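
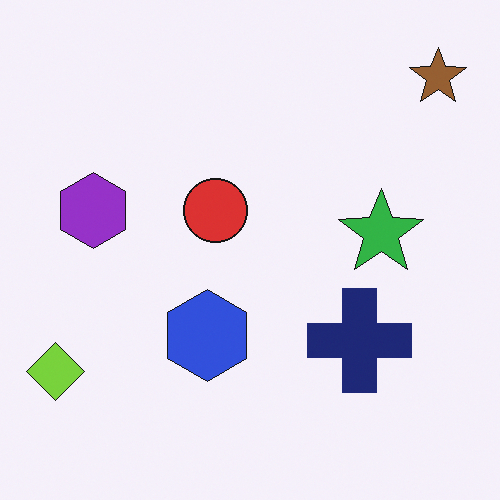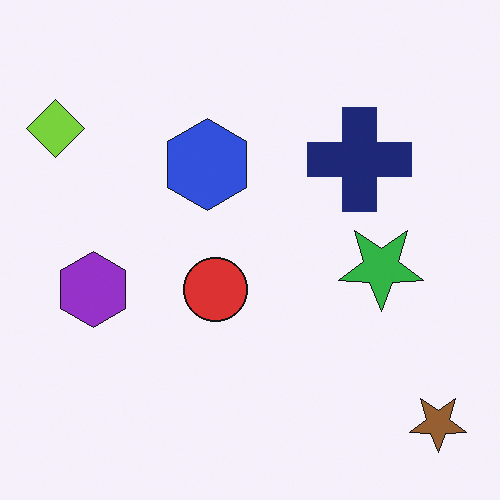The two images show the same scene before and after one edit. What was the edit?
Flipped vertically (top ↔ bottom).

The brown star is in the top-right of the first image and the bottom-right of the second — shapes on opposite sides of the horizontal midline have swapped in a mirror flip.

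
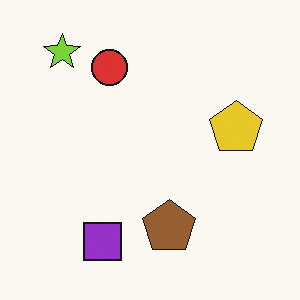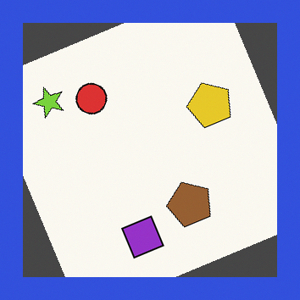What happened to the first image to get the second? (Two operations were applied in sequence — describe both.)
Rotated counter-clockwise by a moderate amount, then framed with a blue border.

Every shape is tilted by the same angle and the image corners show triangular fill wedges — a whole-image rotation by a non-right angle. A solid blue frame runs around the edge of the second image, with the content slightly shrunk inside it.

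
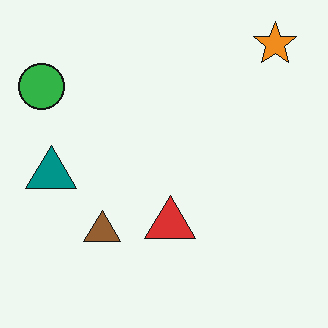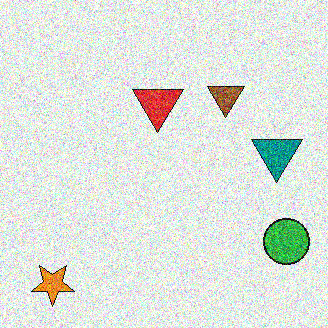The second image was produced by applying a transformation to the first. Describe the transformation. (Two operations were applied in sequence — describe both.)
The image was rotated 180°, then degraded with a thick layer of grain.

The orange star sits in the top-right of the first image and the bottom-left of the second — consistent with a whole-image 180° rotation. Random speckle covers the whole image, including the flat background.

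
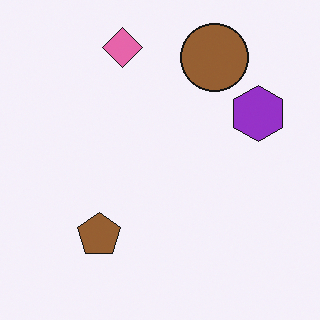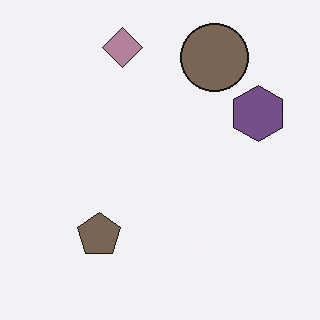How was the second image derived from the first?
This is the original image made much more muted (saturation change).

All colors are more muted and greyish — a global saturation change.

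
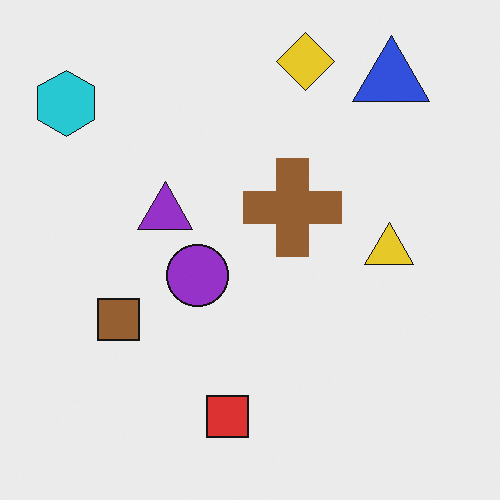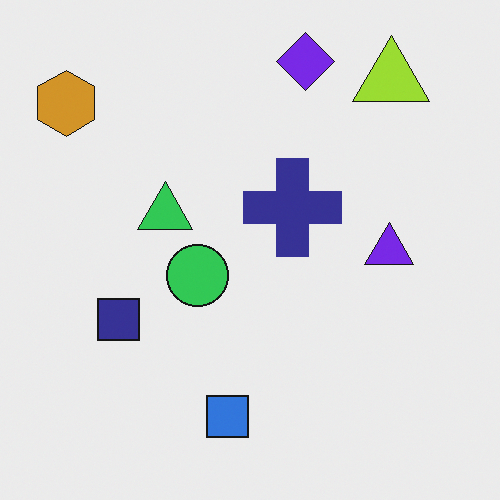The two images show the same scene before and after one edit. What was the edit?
The transformation is: hue-shifted by a large amount.

Every shape's color has rotated by the same amount around the hue wheel — a uniform hue shift.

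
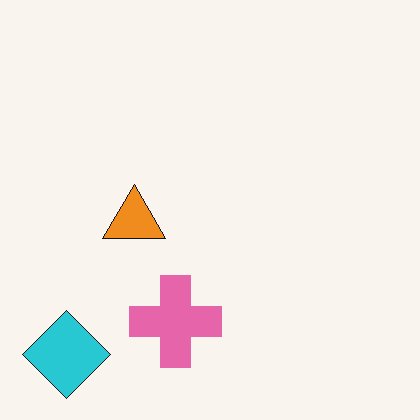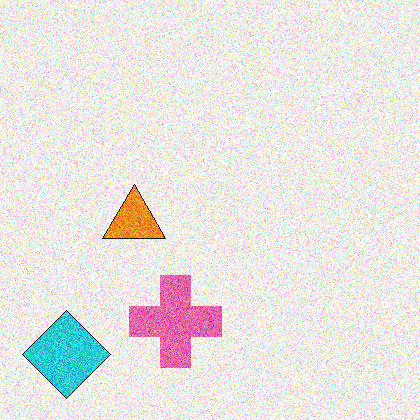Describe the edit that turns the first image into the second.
Degraded with strong gaussian noise.

Random speckle covers the whole image, including the flat background.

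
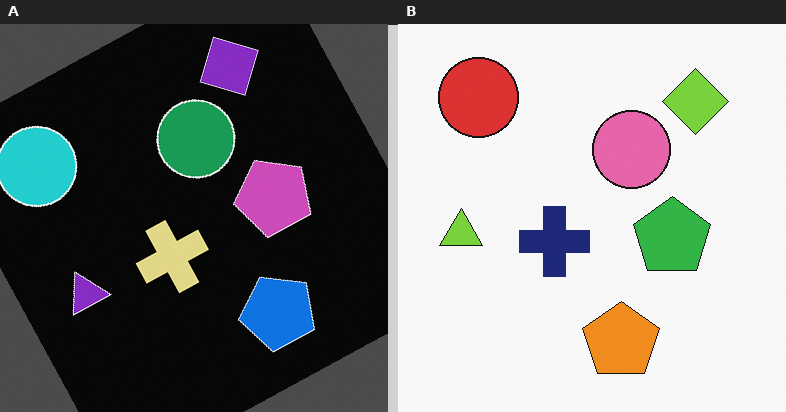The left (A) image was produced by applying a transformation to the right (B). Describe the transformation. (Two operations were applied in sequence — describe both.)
The left (A) image is the right (B) rotated counter-clockwise by a clearly visible amount, then color-inverted (negative).

Every shape is tilted by the same angle and the image corners show triangular fill wedges — a whole-image rotation by a non-right angle. The light background has become dark and every shape's color is its complement — a photographic negative.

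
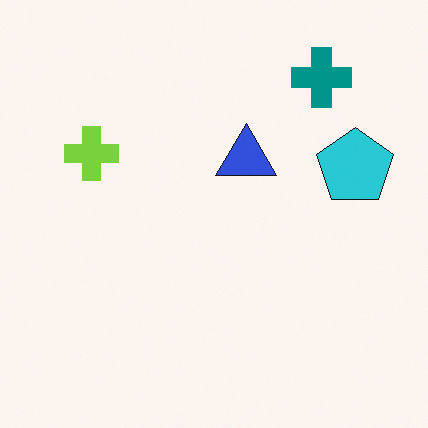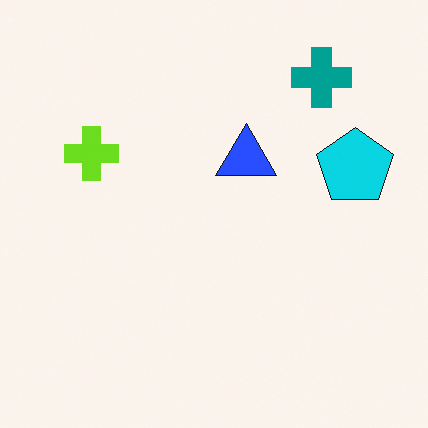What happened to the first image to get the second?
The image was slightly oversaturated.

All colors are more vivid — a global saturation change.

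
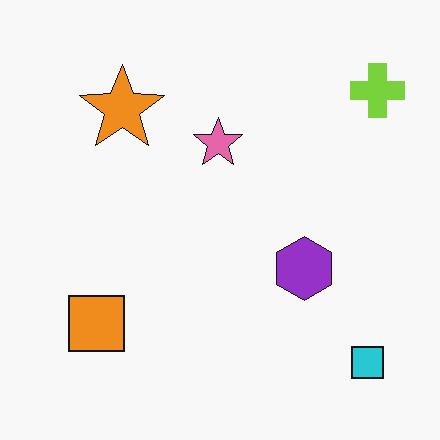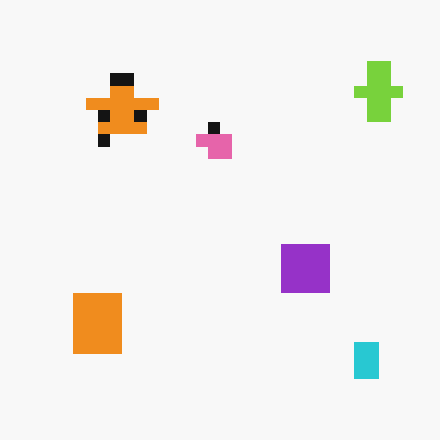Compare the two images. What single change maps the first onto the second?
The image was heavily pixelated into large blocks.

Shapes are reduced to large square blocks; fine edges and outlines are lost — a downscale-then-upscale (mosaic) effect.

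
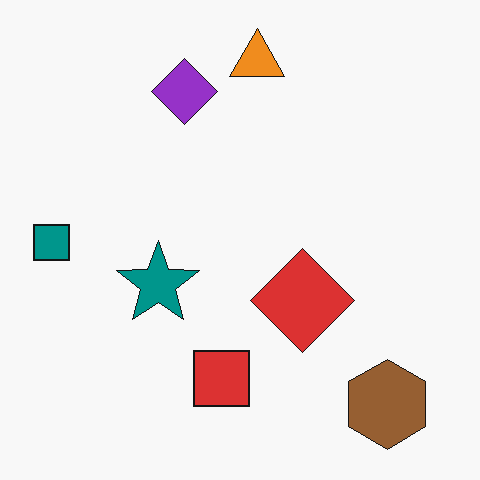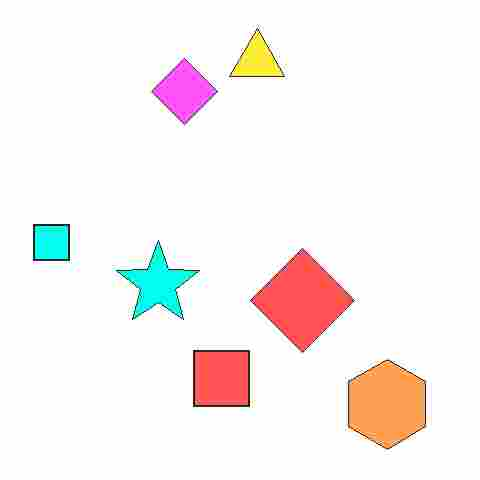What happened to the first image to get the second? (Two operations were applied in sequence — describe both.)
The image was brightened a lot, then heavily JPEG-compressed with obvious blocking artifacts.

Every pixel — background and shapes alike — is uniformly brightened. Blocky 8×8 compression artifacts appear around shape edges and the flat background shows ringing — characteristic JPEG degradation.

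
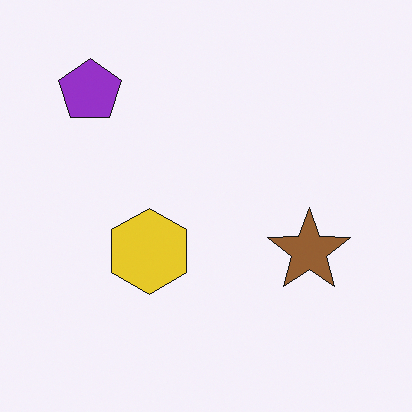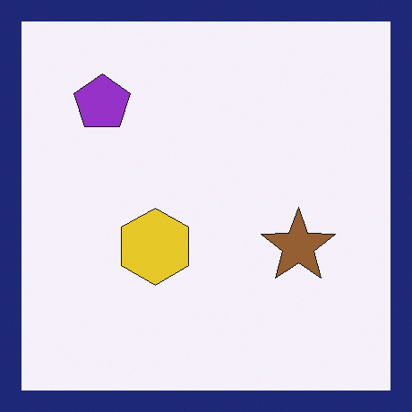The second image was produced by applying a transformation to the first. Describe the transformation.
It was framed with a navy border.

A solid navy frame runs around the edge of the second image, with the content slightly shrunk inside it.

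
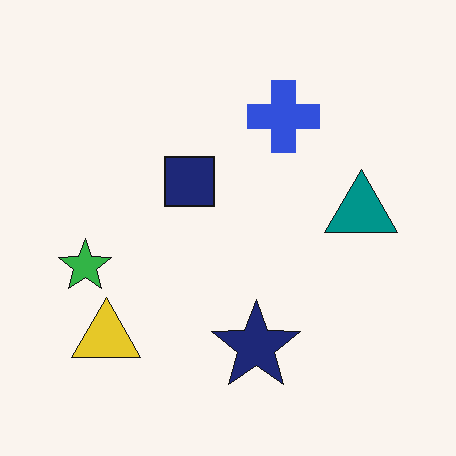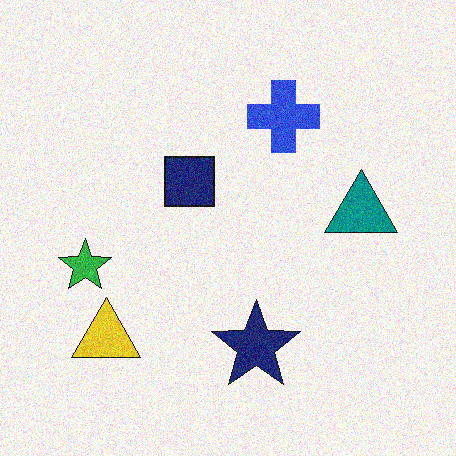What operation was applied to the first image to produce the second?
The second image is the first degraded with moderate additive noise.

Random speckle covers the whole image, including the flat background.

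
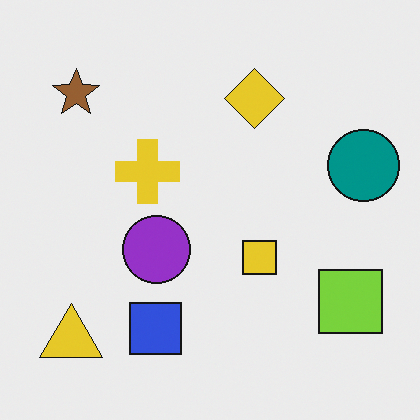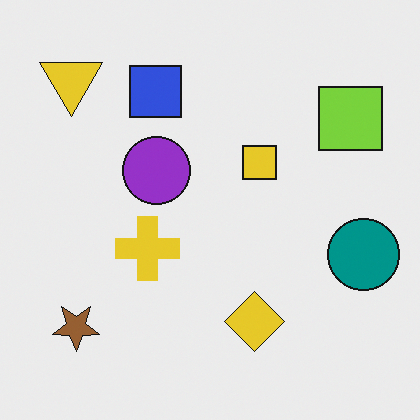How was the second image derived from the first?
The transformation is: flipped vertically (top ↔ bottom).

The yellow triangle is in the bottom-left of the first image and the top-left of the second — shapes on opposite sides of the horizontal midline have swapped in a mirror flip.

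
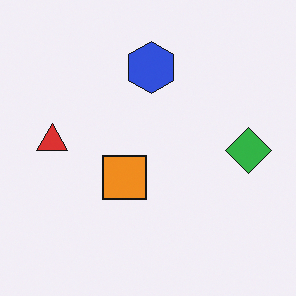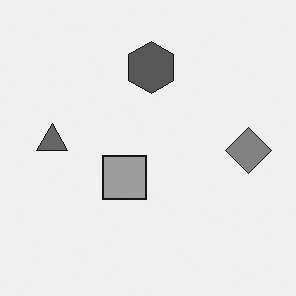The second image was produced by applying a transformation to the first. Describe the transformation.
It was converted to grayscale.

All color is removed — every shape is now a shade of grey.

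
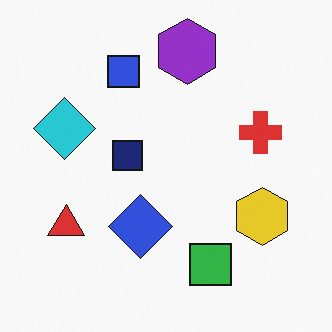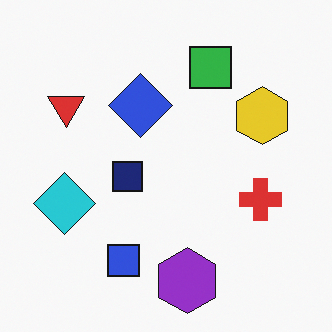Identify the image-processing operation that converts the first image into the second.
The transformation is: flipped vertically (top ↔ bottom).

The purple hexagon is in the top of the first image and the bottom of the second — shapes on opposite sides of the horizontal midline have swapped in a mirror flip.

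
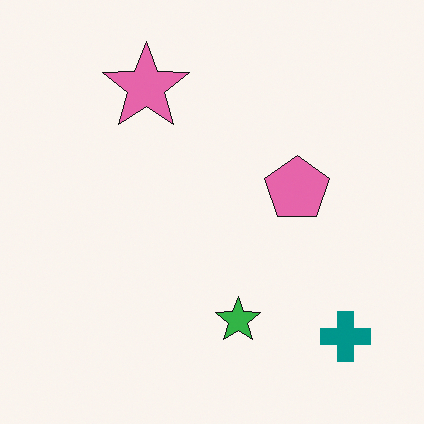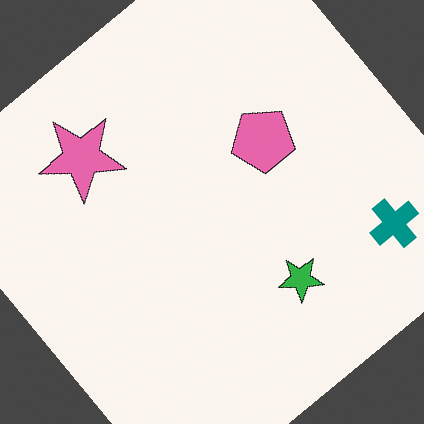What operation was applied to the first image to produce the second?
This is the original image rotated counter-clockwise by a large amount — several tens of degrees.

Every shape is tilted by the same angle and the image corners show triangular fill wedges — a whole-image rotation by a non-right angle.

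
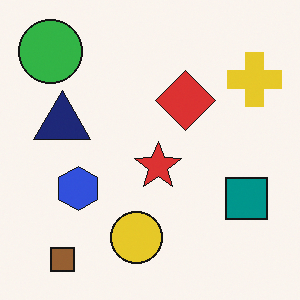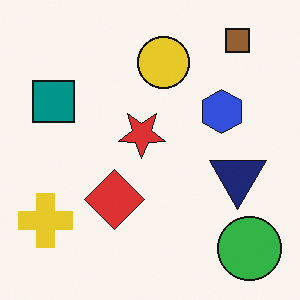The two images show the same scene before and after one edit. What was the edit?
The image was rotated 180°.

The green circle sits in the top-left of the first image and the bottom-right of the second — consistent with a whole-image 180° rotation.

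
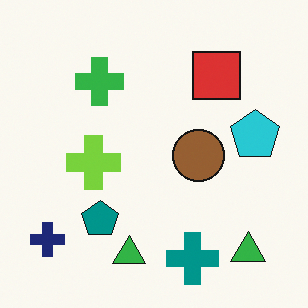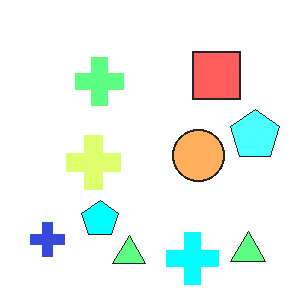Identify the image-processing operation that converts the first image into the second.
The transformation is: substantially brightened.

Every pixel — background and shapes alike — is uniformly brightened.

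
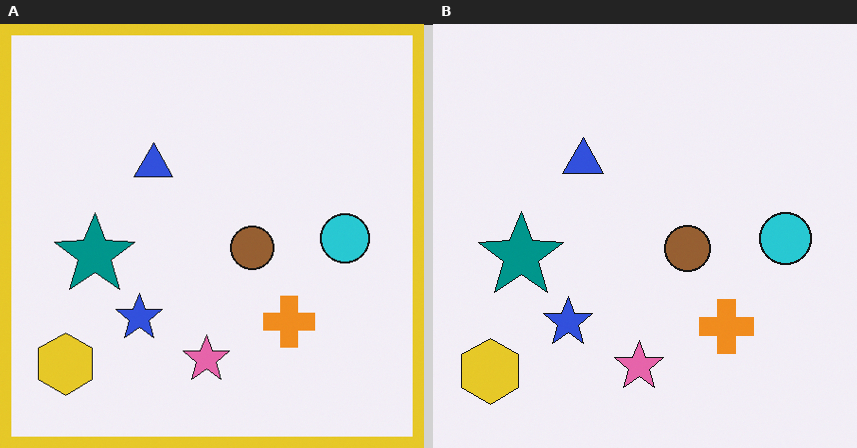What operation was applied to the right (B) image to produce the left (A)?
It was framed with a yellow border.

A solid yellow frame runs around the edge of the left (A) image, with the content slightly shrunk inside it.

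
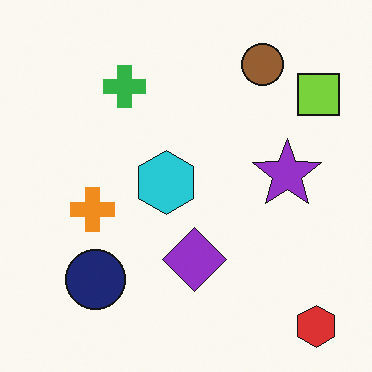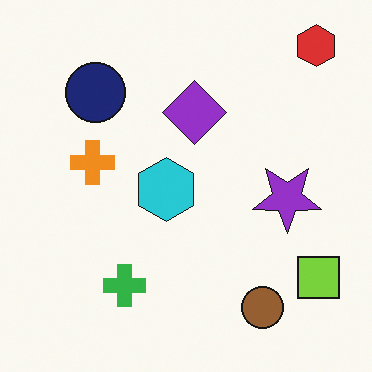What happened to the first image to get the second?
Flipped vertically (top ↔ bottom).

The red hexagon is in the bottom-right of the first image and the top-right of the second — shapes on opposite sides of the horizontal midline have swapped in a mirror flip.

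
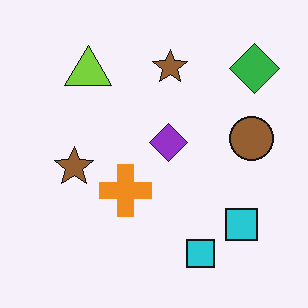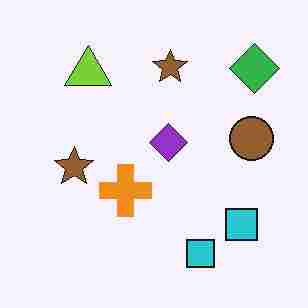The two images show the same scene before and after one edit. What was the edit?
It was degraded with heavy JPEG compression.

Blocky 8×8 compression artifacts appear around shape edges and the flat background shows ringing — characteristic JPEG degradation.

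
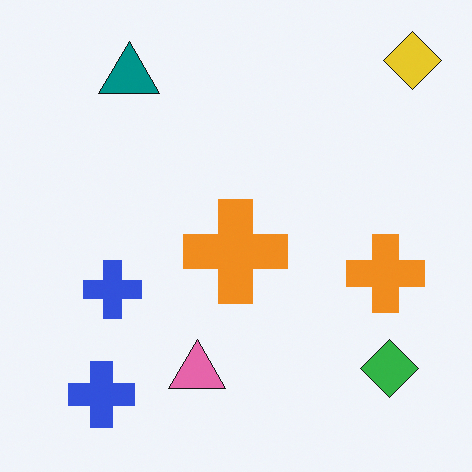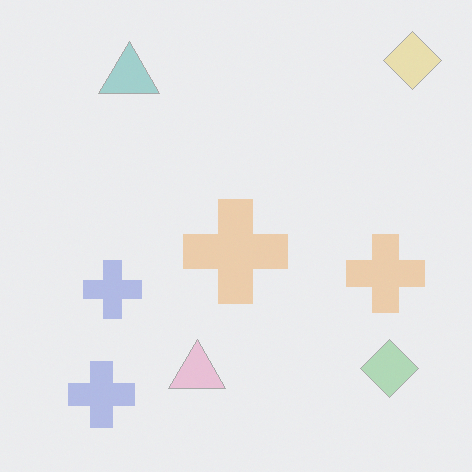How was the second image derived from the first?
This is the original image given much lower contrast.

Tones are pushed toward mid-grey across the whole image — a global contrast change.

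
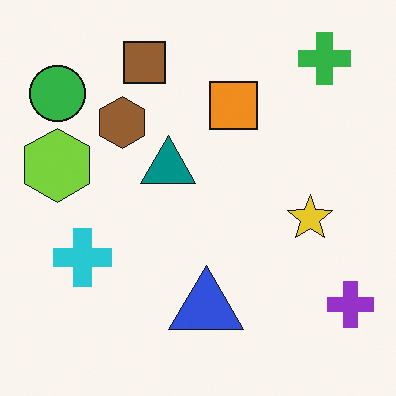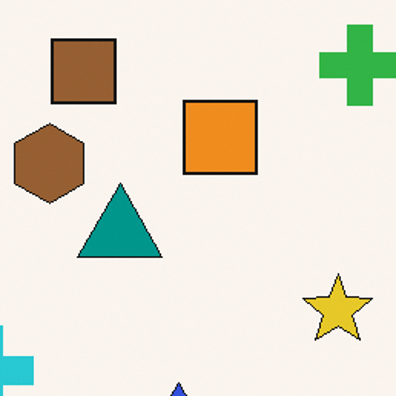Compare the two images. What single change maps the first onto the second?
The second image is the first cropped slightly and scaled back up.

The visible shapes are larger and the field of view is narrower; shapes near the original edges may be partly or wholly outside the frame — a crop-and-rescale.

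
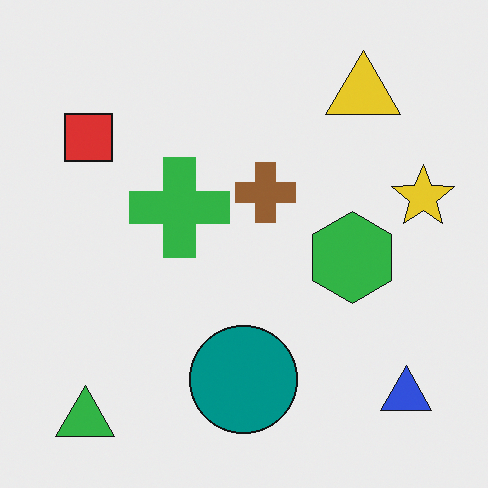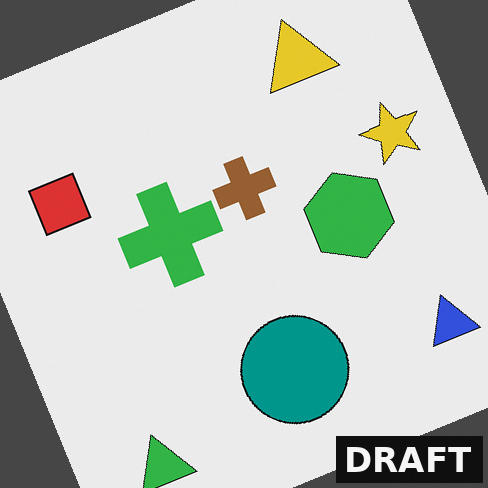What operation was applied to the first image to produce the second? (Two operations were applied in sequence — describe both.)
This is the original image rotated counter-clockwise by a moderate amount, then watermarked with the text "DRAFT" in the lower-right corner.

Every shape is tilted by the same angle and the image corners show triangular fill wedges — a whole-image rotation by a non-right angle. A dark label reading "DRAFT" appears in the lower-right corner.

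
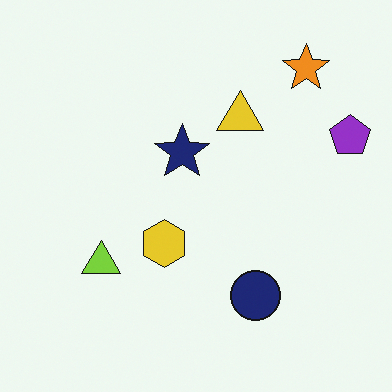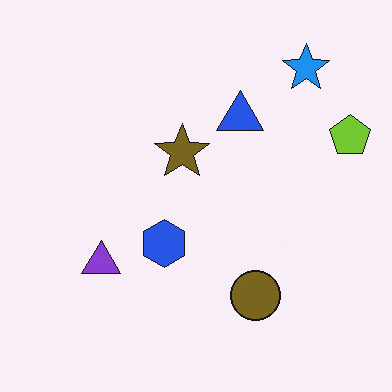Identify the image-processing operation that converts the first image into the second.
The transformation is: hue-shifted through roughly half the color wheel.

Every shape's color has rotated by the same amount around the hue wheel — a uniform hue shift.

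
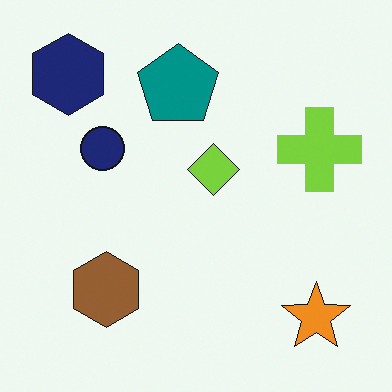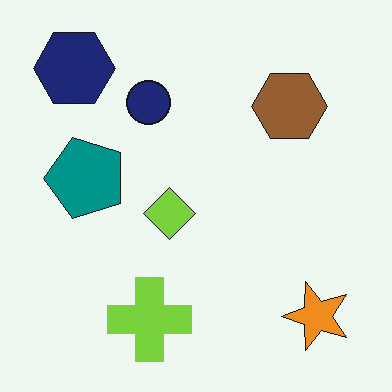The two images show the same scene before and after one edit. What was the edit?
The transformation is: transposed (reflected across the top-left ↔ bottom-right diagonal).

Shapes have swapped their row and column positions — what was in the top-right is now in the bottom-left — a diagonal reflection.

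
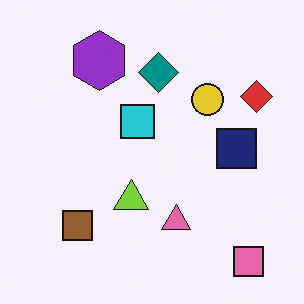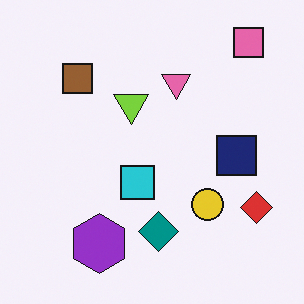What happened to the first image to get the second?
The second image is the first flipped vertically (top ↔ bottom).

The pink square is in the bottom-right of the first image and the top-right of the second — shapes on opposite sides of the horizontal midline have swapped in a mirror flip.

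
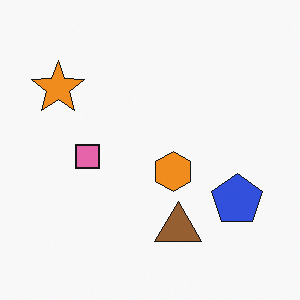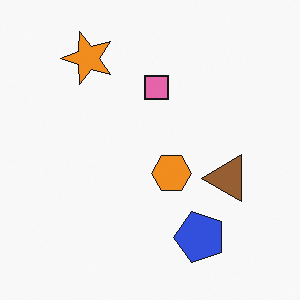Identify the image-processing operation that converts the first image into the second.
The transformation is: transposed (reflected across the top-left ↔ bottom-right diagonal).

Shapes have swapped their row and column positions — what was in the top-right is now in the bottom-left — a diagonal reflection.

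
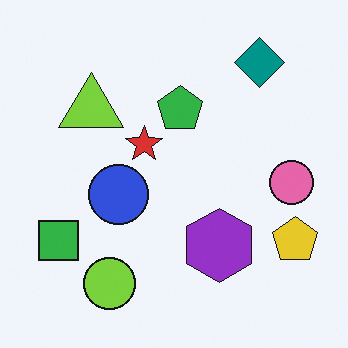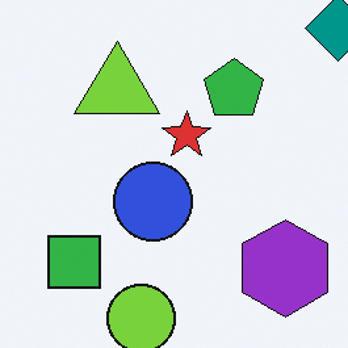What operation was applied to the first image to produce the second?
This is the original image cropped slightly and scaled back up.

The visible shapes are larger and the field of view is narrower; shapes near the original edges may be partly or wholly outside the frame — a crop-and-rescale.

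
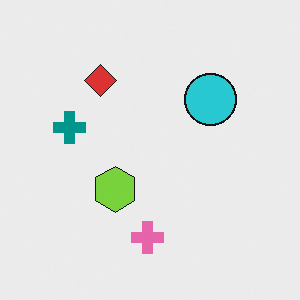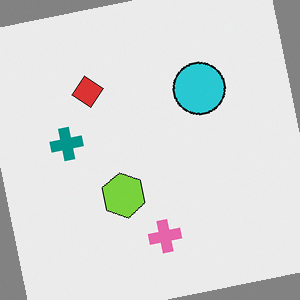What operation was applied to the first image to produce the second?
The transformation is: rotated counter-clockwise by a small amount.

Every shape is tilted by the same angle and the image corners show triangular fill wedges — a whole-image rotation by a non-right angle.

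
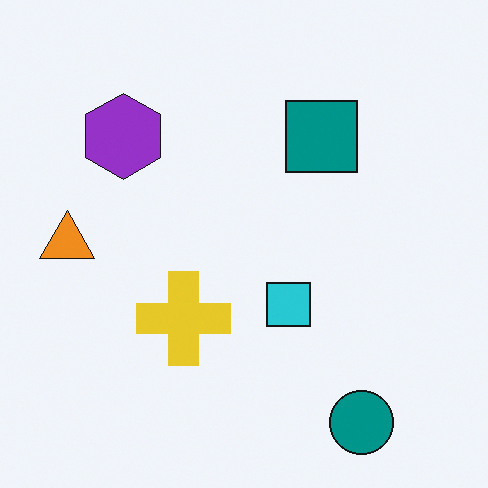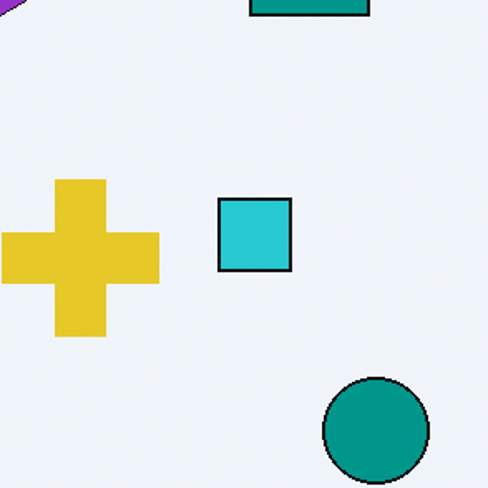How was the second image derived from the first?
This is the original image cropped to a noticeably smaller region and rescaled.

The visible shapes are larger and the field of view is narrower; shapes near the original edges may be partly or wholly outside the frame — a crop-and-rescale.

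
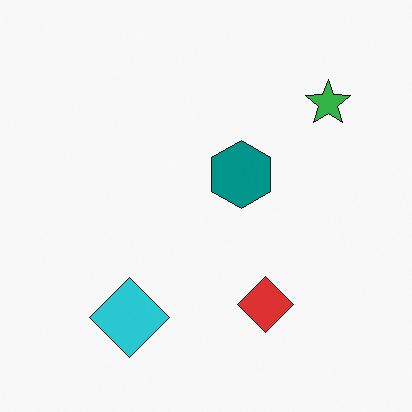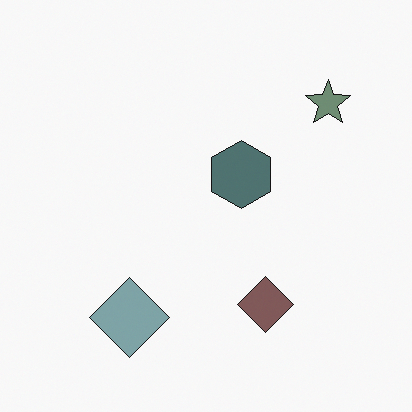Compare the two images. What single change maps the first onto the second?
The second image is the first heavily desaturated.

All colors are more muted and greyish — a global saturation change.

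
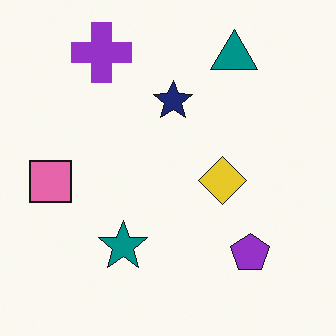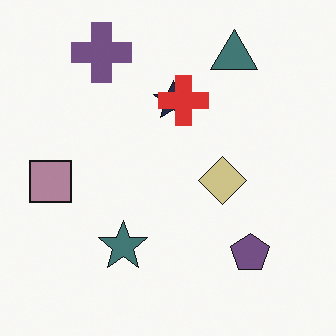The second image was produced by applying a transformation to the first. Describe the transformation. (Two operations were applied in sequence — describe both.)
Heavily desaturated, then overlaid with an additional red cross.

All colors are more muted and greyish — a global saturation change. A red cross appears in the second image that is absent from the first.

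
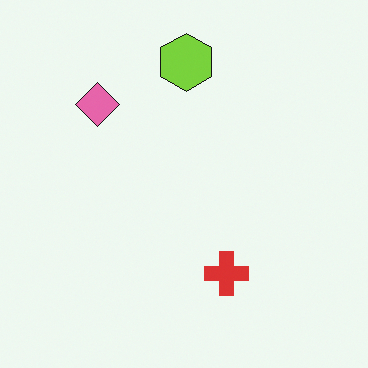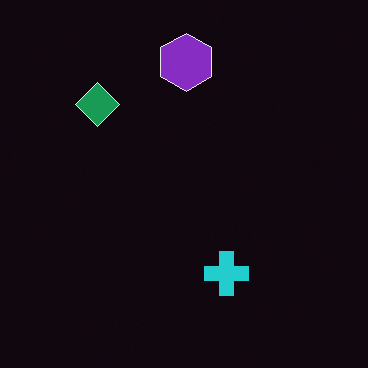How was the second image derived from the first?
Color-inverted (negative).

The light background has become dark and every shape's color is its complement — a photographic negative.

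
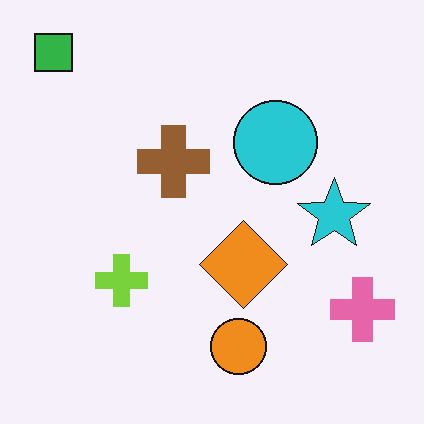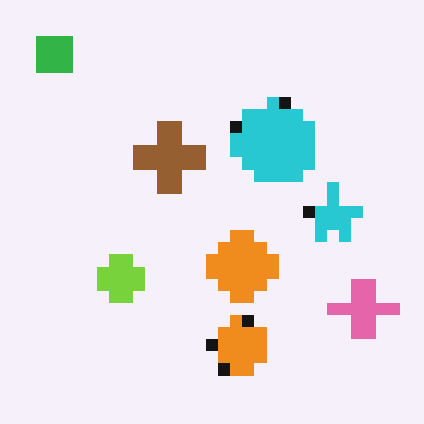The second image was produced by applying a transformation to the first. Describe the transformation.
The second image is the first heavily pixelated into large blocks.

Shapes are reduced to large square blocks; fine edges and outlines are lost — a downscale-then-upscale (mosaic) effect.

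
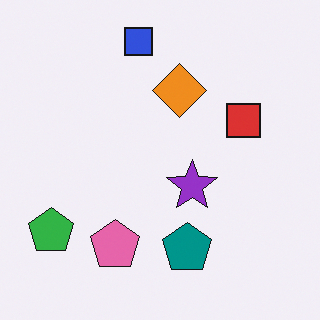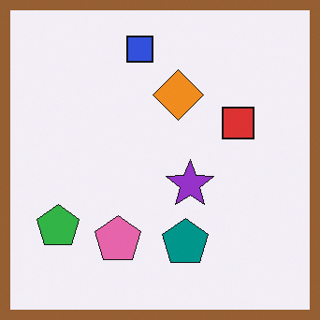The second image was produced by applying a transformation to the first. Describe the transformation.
Framed with a brown border.

A solid brown frame runs around the edge of the second image, with the content slightly shrunk inside it.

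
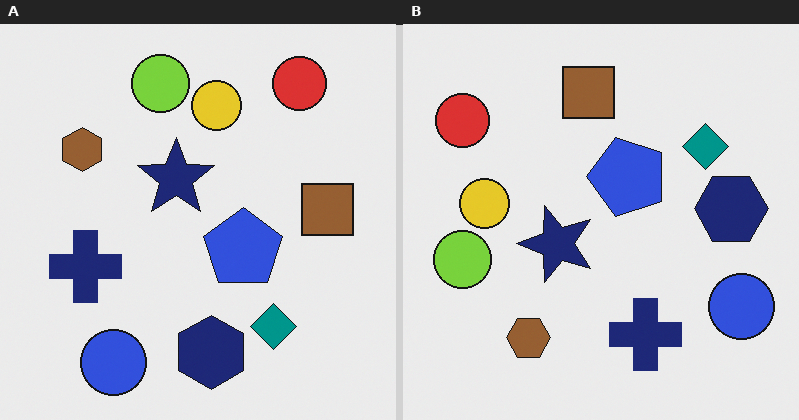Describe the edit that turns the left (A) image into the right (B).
The image was rotated 90° counter-clockwise.

The red circle sits in the top-right of the left (A) image and the top-left of the right (B) — consistent with a whole-image 90° counter-clockwise rotation.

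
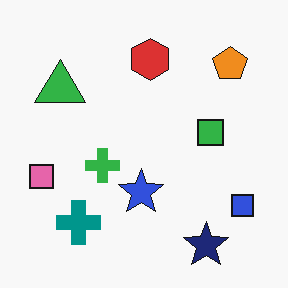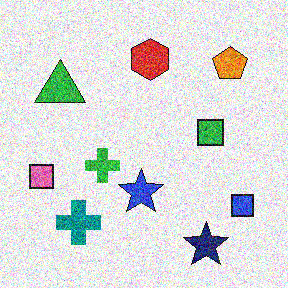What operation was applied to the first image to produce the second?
It was degraded with heavy additive noise.

Random speckle covers the whole image, including the flat background.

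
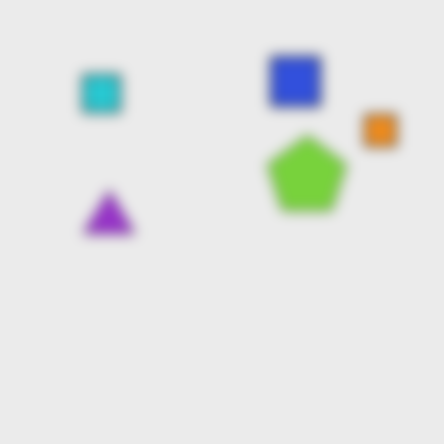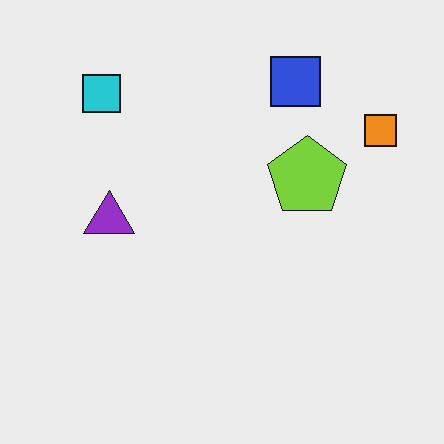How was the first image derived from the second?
The first image is the second strongly gaussian-blurred.

Shape edges and outlines are uniformly softened across the whole image.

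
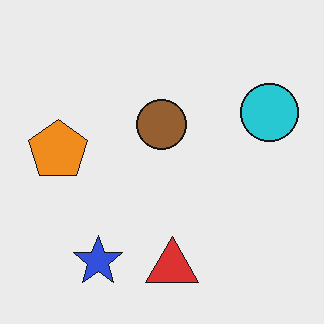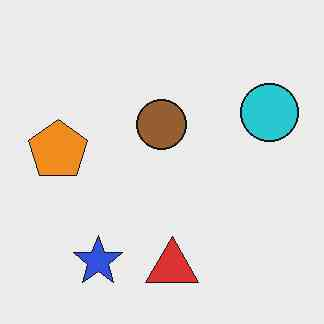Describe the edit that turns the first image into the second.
The second image is the first JPEG-compressed with visible artifacts.

Blocky 8×8 compression artifacts appear around shape edges and the flat background shows ringing — characteristic JPEG degradation.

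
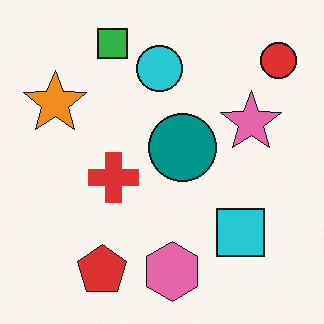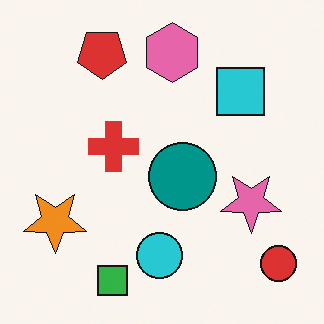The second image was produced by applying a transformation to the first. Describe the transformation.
The second image is the first flipped vertically (top ↔ bottom).

The green square is in the top of the first image and the bottom of the second — shapes on opposite sides of the horizontal midline have swapped in a mirror flip.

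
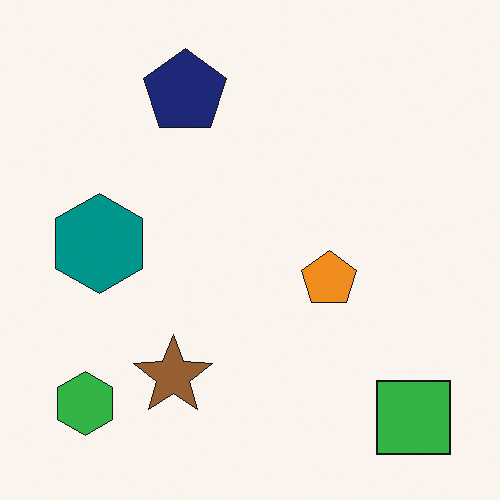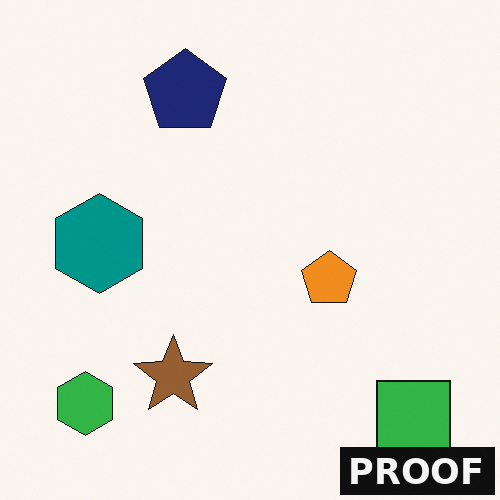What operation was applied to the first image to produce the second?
The image was watermarked with the text "PROOF" in the lower-right corner.

A dark label reading "PROOF" appears in the lower-right corner.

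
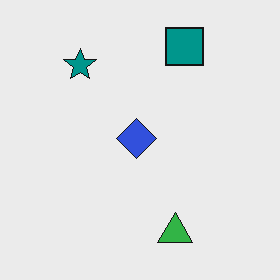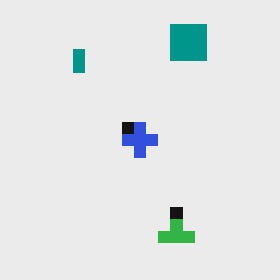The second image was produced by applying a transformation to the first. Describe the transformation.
This is the original image heavily pixelated into large blocks.

Shapes are reduced to large square blocks; fine edges and outlines are lost — a downscale-then-upscale (mosaic) effect.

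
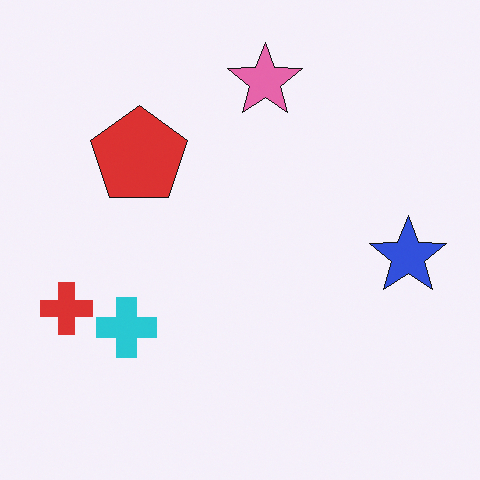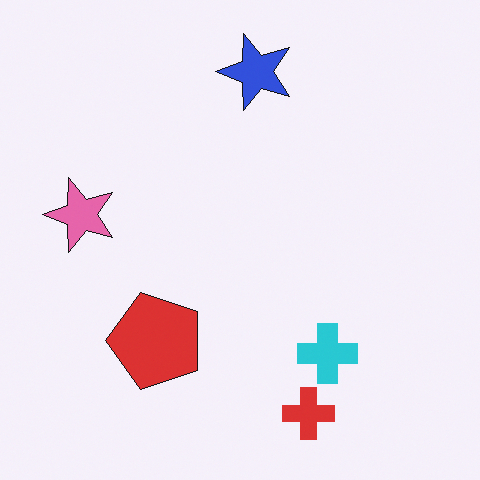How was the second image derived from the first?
It was rotated 90° counter-clockwise.

The red cross sits in the left of the first image and the bottom of the second — consistent with a whole-image 90° counter-clockwise rotation.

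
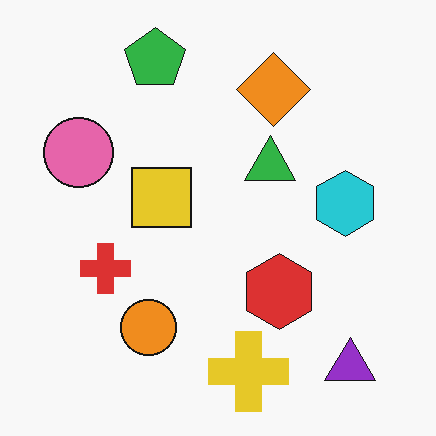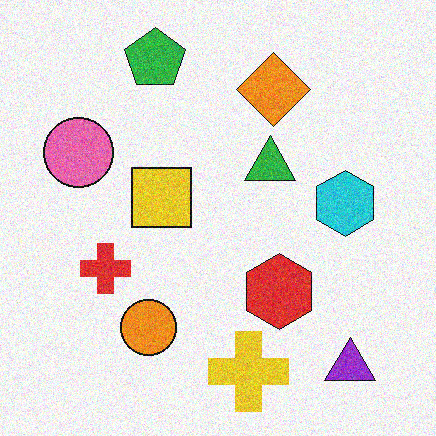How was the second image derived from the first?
The transformation is: degraded with visible gaussian noise.

Random speckle covers the whole image, including the flat background.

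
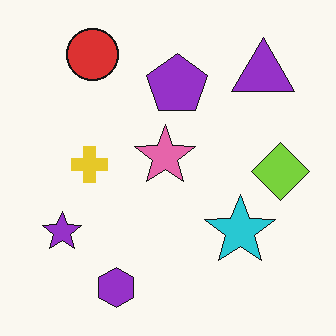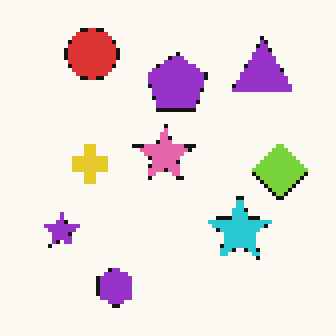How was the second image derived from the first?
The transformation is: mildly pixelated.

Shapes are reduced to large square blocks; fine edges and outlines are lost — a downscale-then-upscale (mosaic) effect.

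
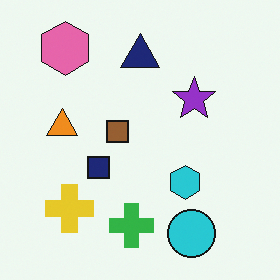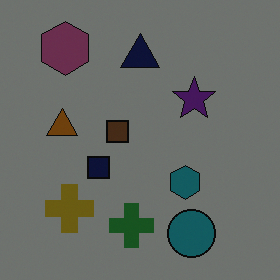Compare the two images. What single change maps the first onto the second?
It was noticeably darkened.

Every pixel — background and shapes alike — is uniformly darkened.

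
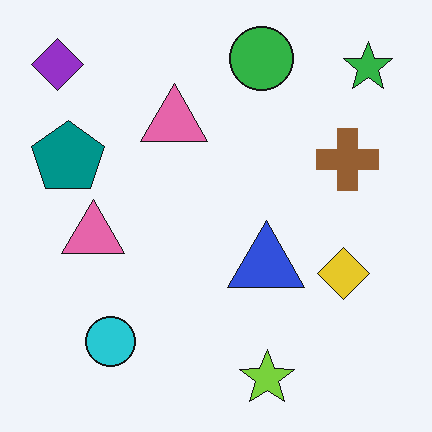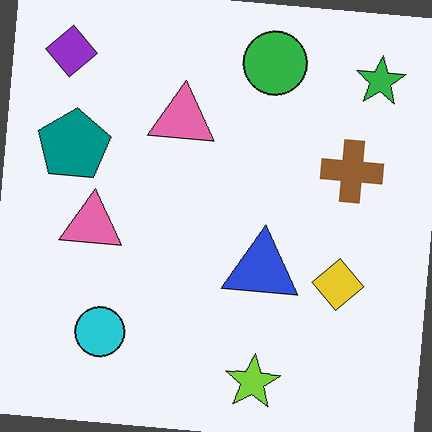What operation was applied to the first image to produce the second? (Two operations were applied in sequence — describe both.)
The image was rotated clockwise by a slight angle, then given moderate JPEG compression.

Every shape is tilted by the same angle and the image corners show triangular fill wedges — a whole-image rotation by a non-right angle. Blocky 8×8 compression artifacts appear around shape edges and the flat background shows ringing — characteristic JPEG degradation.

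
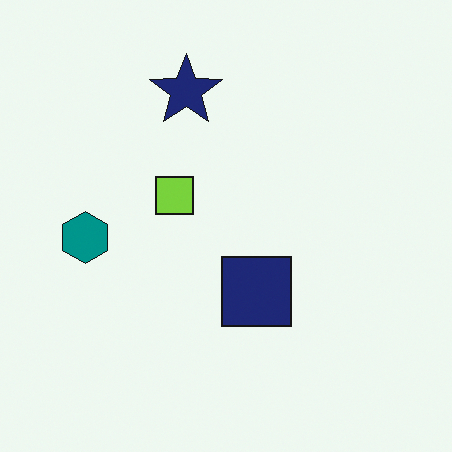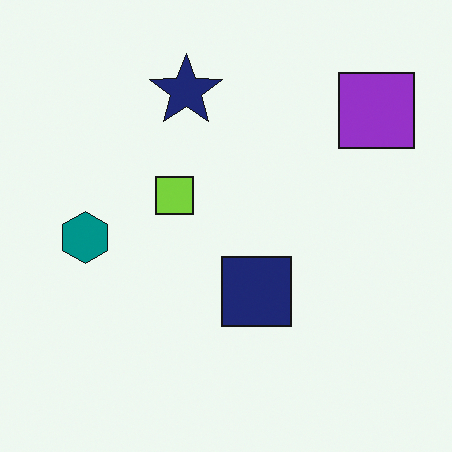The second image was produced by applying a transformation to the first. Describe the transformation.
This is the original image overlaid with an additional purple square.

A purple square appears in the second image that is absent from the first.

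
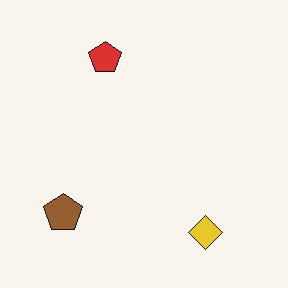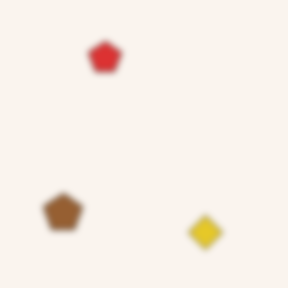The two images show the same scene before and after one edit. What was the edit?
This is the original image noticeably gaussian-blurred.

Shape edges and outlines are uniformly softened across the whole image.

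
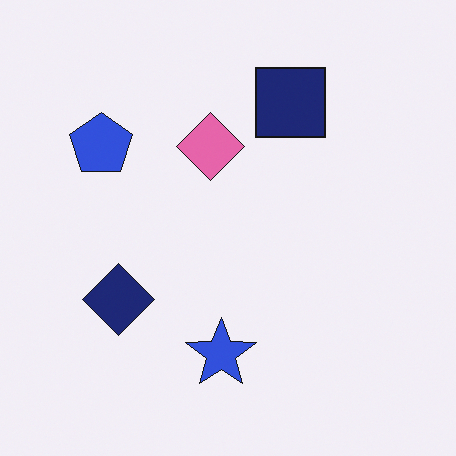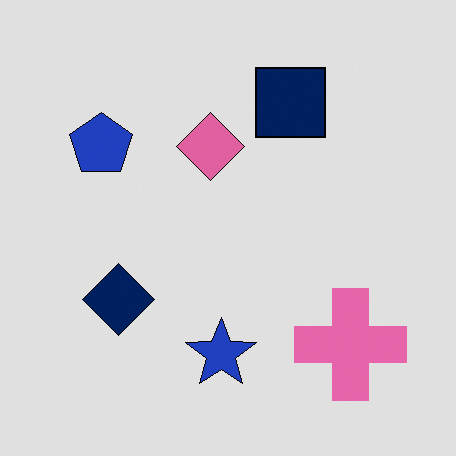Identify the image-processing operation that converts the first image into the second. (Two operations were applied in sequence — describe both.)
The transformation is: posterized to a reduced palette, then overlaid with an additional pink cross.

Each flat color has snapped to a coarser quantized level — most visibly, the near-white background has dropped to a flat grey. A pink cross appears in the second image that is absent from the first.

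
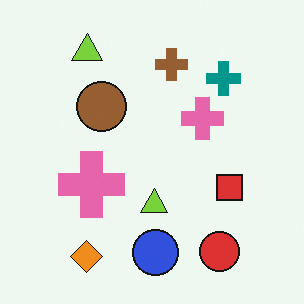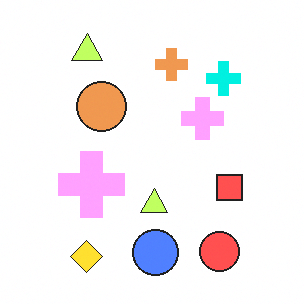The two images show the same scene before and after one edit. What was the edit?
Noticeably brightened.

Every pixel — background and shapes alike — is uniformly brightened.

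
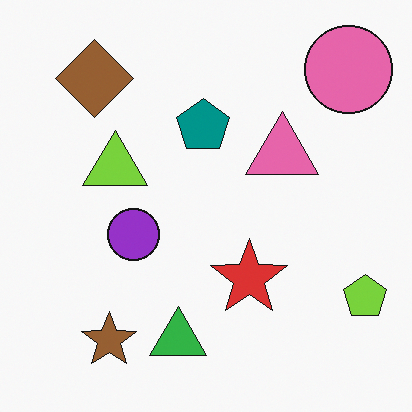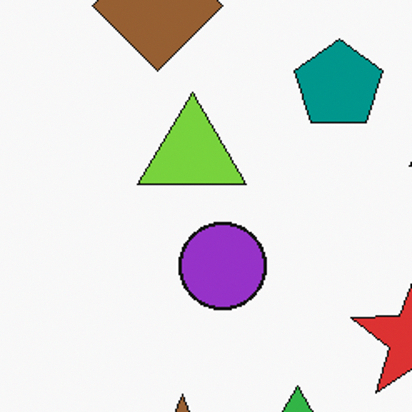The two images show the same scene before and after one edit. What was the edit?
The image was cropped to a noticeably smaller region and rescaled.

The visible shapes are larger and the field of view is narrower; shapes near the original edges may be partly or wholly outside the frame — a crop-and-rescale.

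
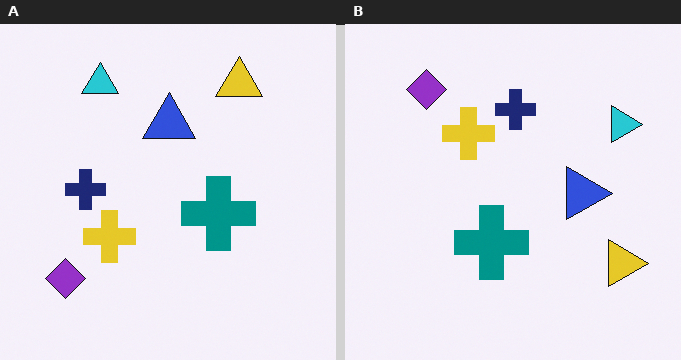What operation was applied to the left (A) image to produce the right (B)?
The right (B) image is the left (A) rotated 90° clockwise.

The purple diamond sits in the bottom-left of the left (A) image and the top-left of the right (B) — consistent with a whole-image 90° clockwise rotation.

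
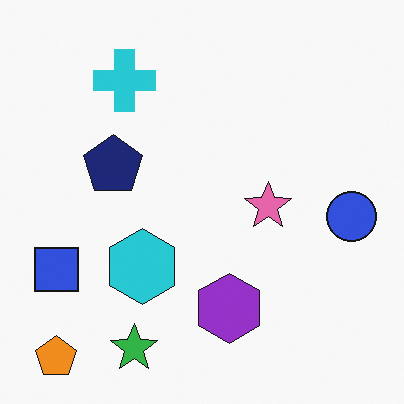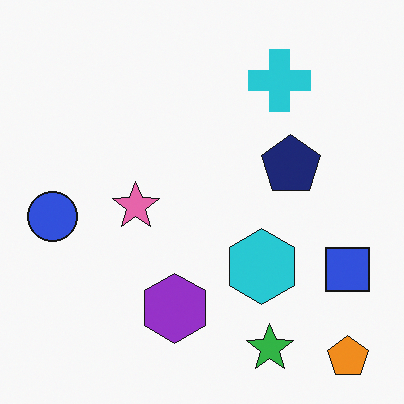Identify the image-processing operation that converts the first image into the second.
Flipped horizontally (left ↔ right).

The blue circle is in the right of the first image and the left of the second — shapes on opposite sides of the vertical midline have swapped in a mirror flip.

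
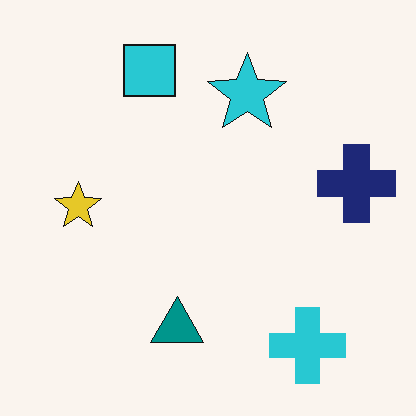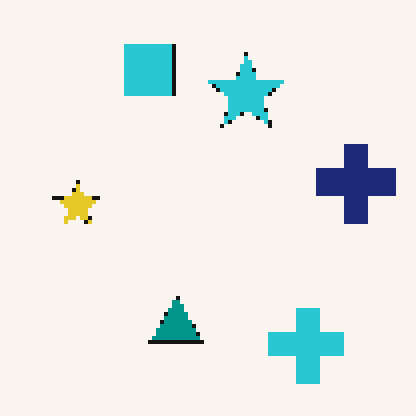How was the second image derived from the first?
Mildly pixelated.

Shapes are reduced to large square blocks; fine edges and outlines are lost — a downscale-then-upscale (mosaic) effect.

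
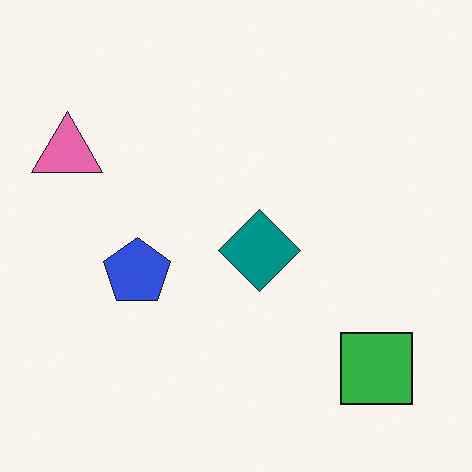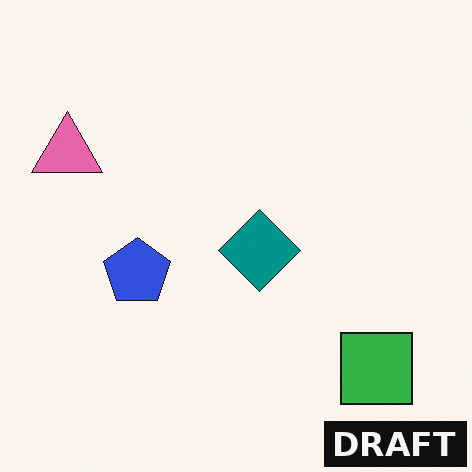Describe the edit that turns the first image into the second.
It was watermarked with the text "DRAFT" in the lower-right corner.

A dark label reading "DRAFT" appears in the lower-right corner.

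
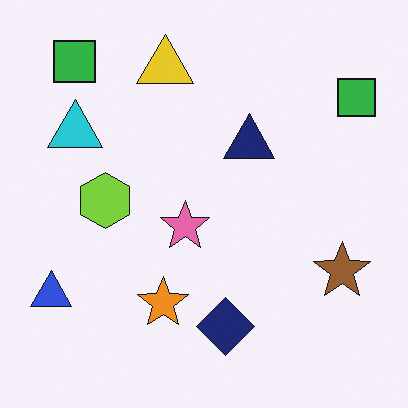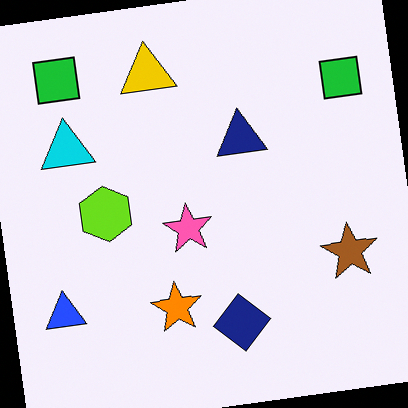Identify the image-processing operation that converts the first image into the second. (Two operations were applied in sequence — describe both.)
It was rotated counter-clockwise by a few degrees, then slightly oversaturated.

Every shape is tilted by the same angle and the image corners show triangular fill wedges — a whole-image rotation by a non-right angle. All colors are more vivid — a global saturation change.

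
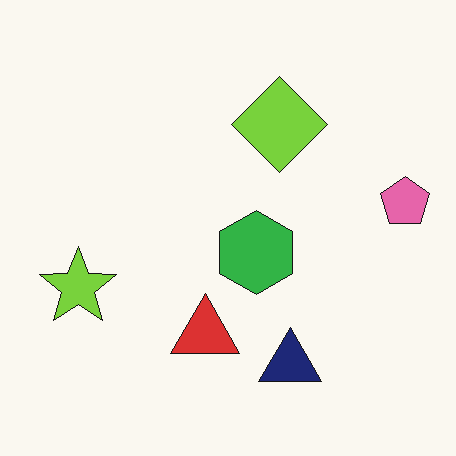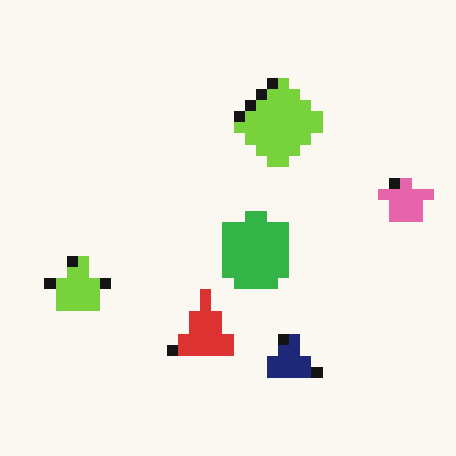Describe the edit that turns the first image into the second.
This is the original image coarsely pixelated.

Shapes are reduced to large square blocks; fine edges and outlines are lost — a downscale-then-upscale (mosaic) effect.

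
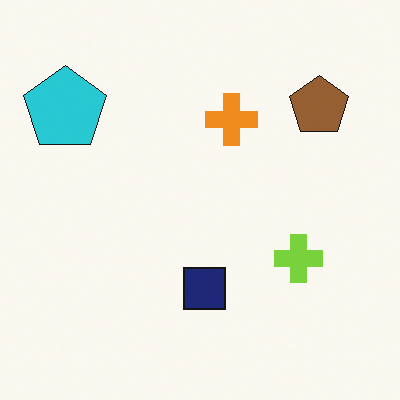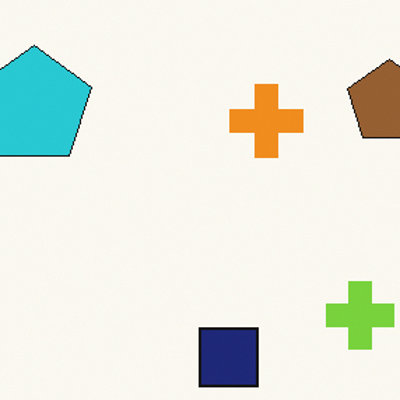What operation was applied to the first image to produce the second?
The image was cropped to a modestly smaller region and rescaled.

The visible shapes are larger and the field of view is narrower; shapes near the original edges may be partly or wholly outside the frame — a crop-and-rescale.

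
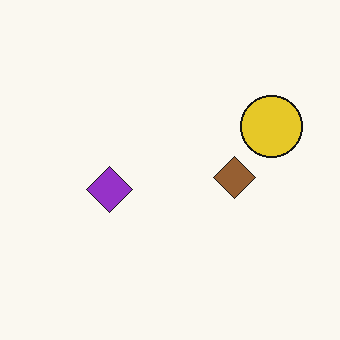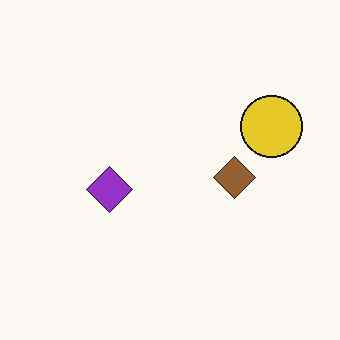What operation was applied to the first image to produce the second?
JPEG-compressed with visible artifacts.

Blocky 8×8 compression artifacts appear around shape edges and the flat background shows ringing — characteristic JPEG degradation.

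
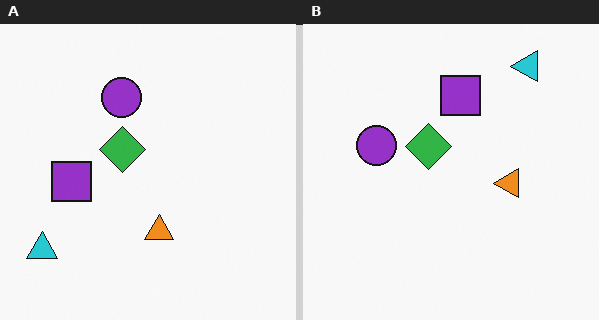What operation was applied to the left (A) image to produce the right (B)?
The transformation is: transposed (reflected across the top-left ↔ bottom-right diagonal).

Shapes have swapped their row and column positions — what was in the top-right is now in the bottom-left — a diagonal reflection.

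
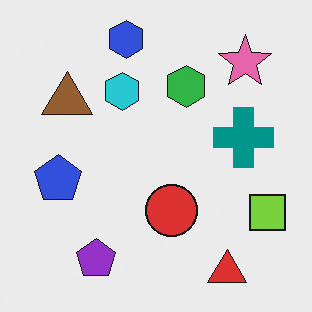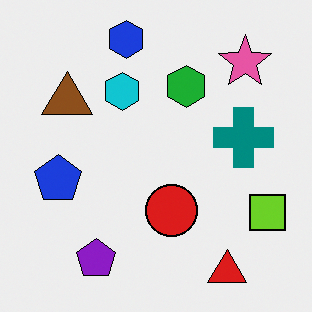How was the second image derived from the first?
It was given slightly increased contrast.

Tones are pushed away from mid-grey across the whole image — a global contrast change.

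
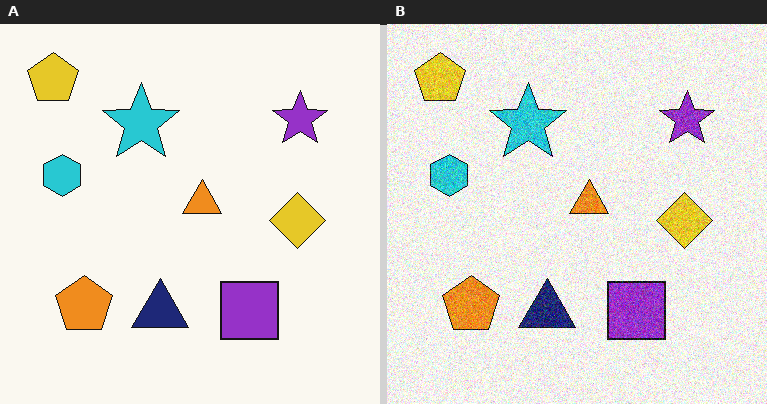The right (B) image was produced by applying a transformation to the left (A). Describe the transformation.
It was degraded with a thick layer of grain.

Random speckle covers the whole image, including the flat background.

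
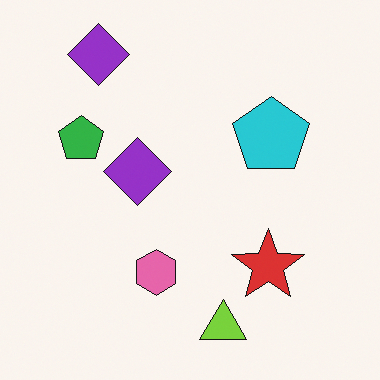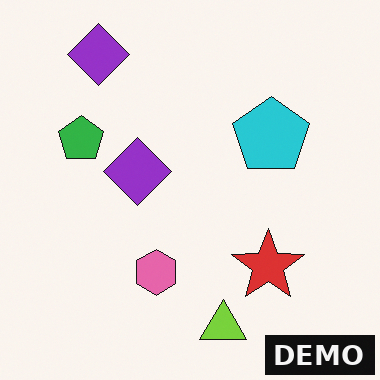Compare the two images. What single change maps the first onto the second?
The second image is the first watermarked with the text "DEMO" in the lower-right corner.

A dark label reading "DEMO" appears in the lower-right corner.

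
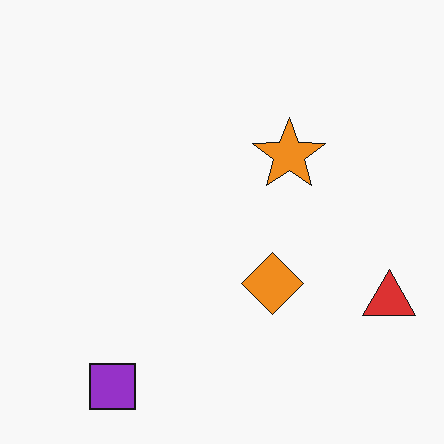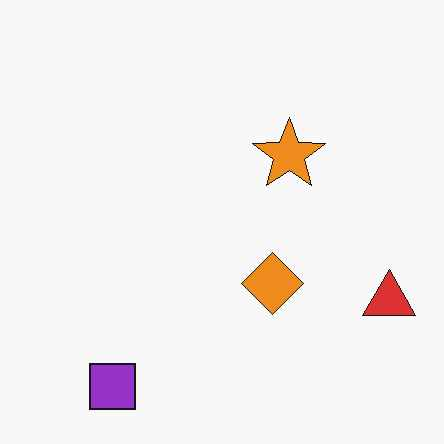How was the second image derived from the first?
It was JPEG-compressed with visible artifacts.

Blocky 8×8 compression artifacts appear around shape edges and the flat background shows ringing — characteristic JPEG degradation.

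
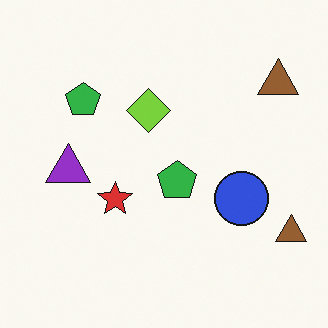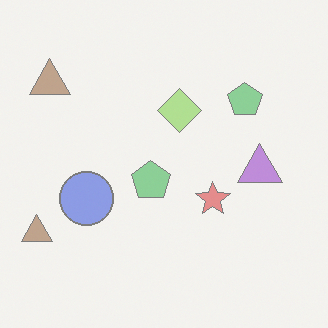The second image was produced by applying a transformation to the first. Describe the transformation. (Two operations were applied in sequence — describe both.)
The second image is the first given much lower contrast, then flipped horizontally (left ↔ right).

Tones are pushed toward mid-grey across the whole image — a global contrast change. The purple triangle is in the left of the first image and the right of the second — shapes on opposite sides of the vertical midline have swapped in a mirror flip.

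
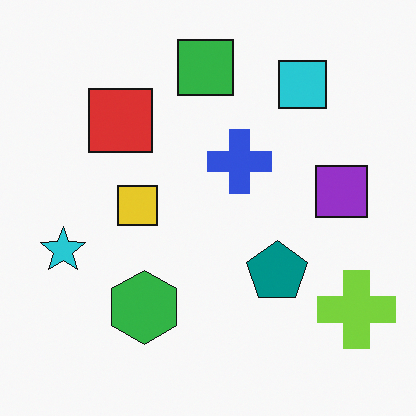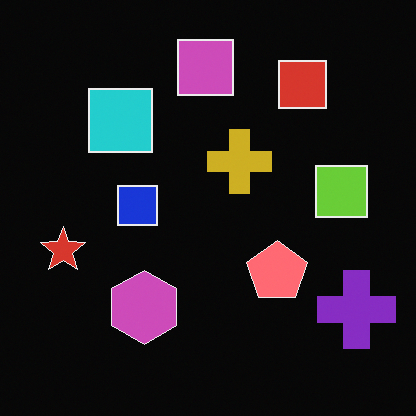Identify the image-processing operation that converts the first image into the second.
The second image is the first color-inverted (negative).

The light background has become dark and every shape's color is its complement — a photographic negative.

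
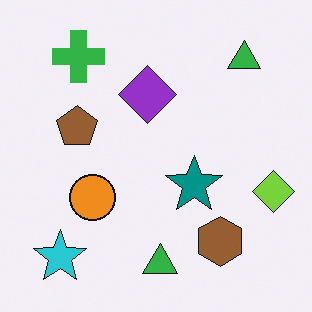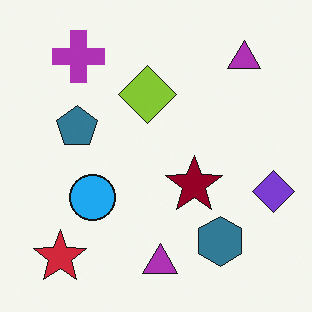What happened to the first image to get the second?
This is the original image hue-shifted through roughly half the color wheel.

Every shape's color has rotated by the same amount around the hue wheel — a uniform hue shift.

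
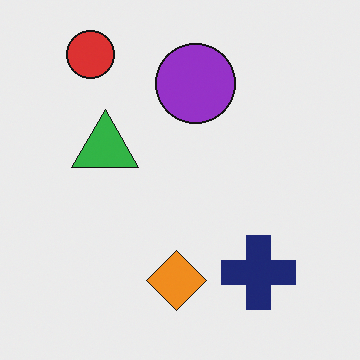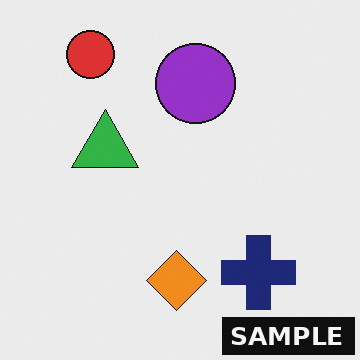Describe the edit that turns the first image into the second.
The image was watermarked with the text "SAMPLE" in the lower-right corner.

A dark label reading "SAMPLE" appears in the lower-right corner.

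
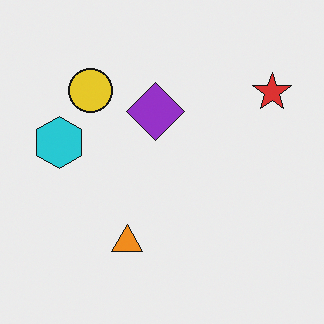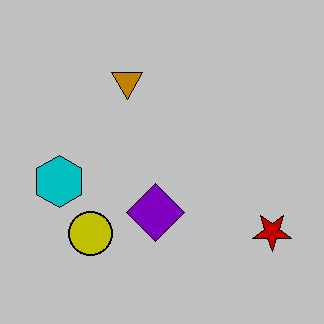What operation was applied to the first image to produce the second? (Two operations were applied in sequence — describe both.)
The transformation is: heavily posterized to just a handful of flat colors, then flipped vertically (top ↔ bottom).

Each flat color has snapped to a coarser quantized level — most visibly, the near-white background has dropped to a flat grey. The orange triangle is in the bottom of the first image and the top of the second — shapes on opposite sides of the horizontal midline have swapped in a mirror flip.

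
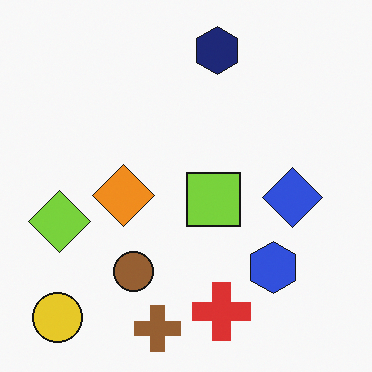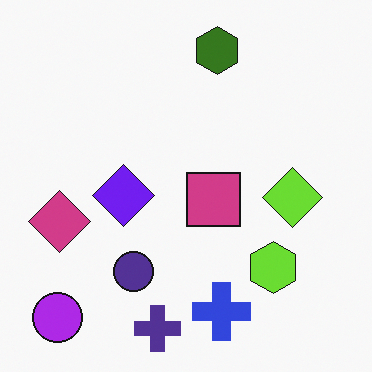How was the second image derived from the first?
The second image is the first hue-shifted by a large amount.

Every shape's color has rotated by the same amount around the hue wheel — a uniform hue shift.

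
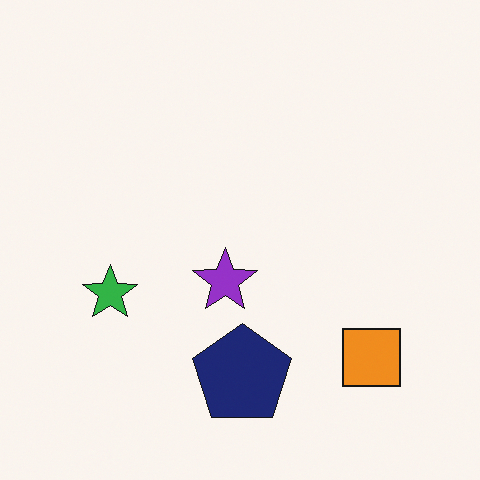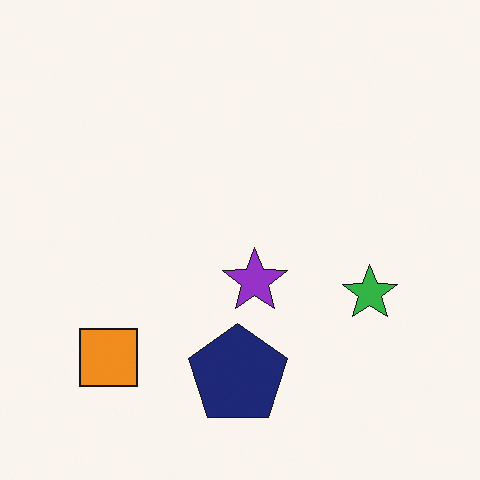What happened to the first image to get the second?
The image was flipped horizontally (left ↔ right).

The orange square is in the bottom-right of the first image and the bottom-left of the second — shapes on opposite sides of the vertical midline have swapped in a mirror flip.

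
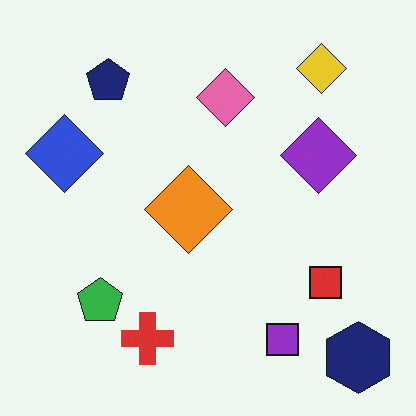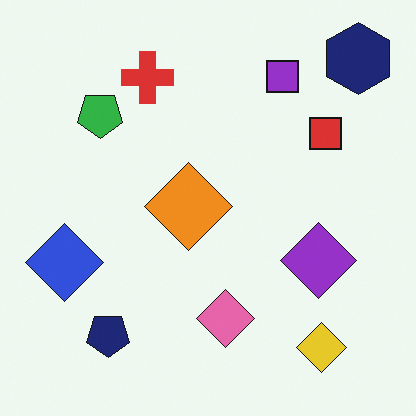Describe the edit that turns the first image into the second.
It was flipped vertically (top ↔ bottom).

The navy hexagon is in the bottom-right of the first image and the top-right of the second — shapes on opposite sides of the horizontal midline have swapped in a mirror flip.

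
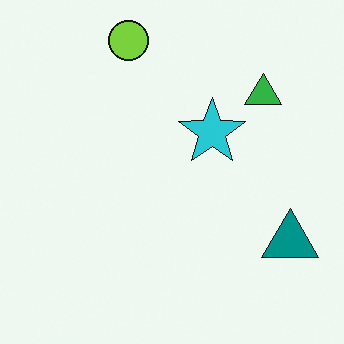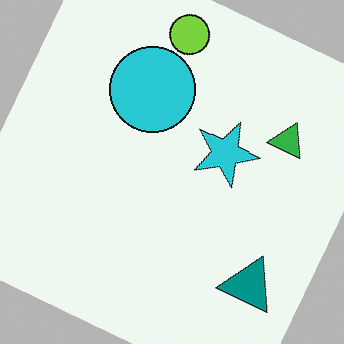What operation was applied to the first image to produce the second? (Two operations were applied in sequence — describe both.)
Rotated clockwise by a clearly visible amount, then overlaid with an additional cyan circle.

Every shape is tilted by the same angle and the image corners show triangular fill wedges — a whole-image rotation by a non-right angle. A cyan circle appears in the second image that is absent from the first.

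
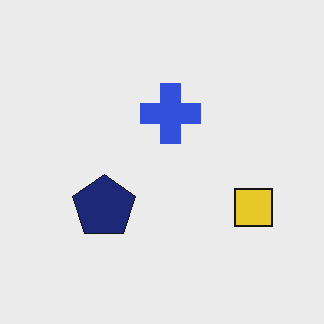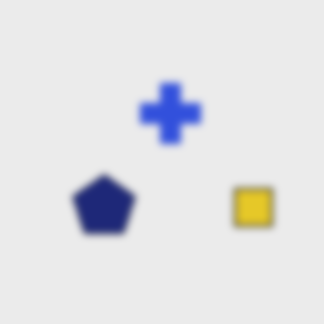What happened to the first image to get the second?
The image was moderately blurred.

Shape edges and outlines are uniformly softened across the whole image.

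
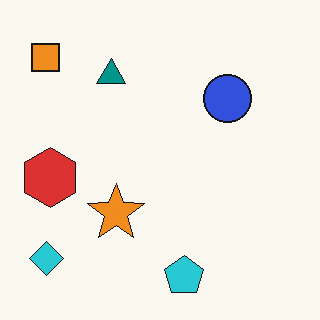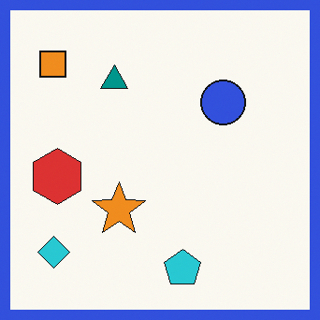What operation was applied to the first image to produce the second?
It was framed with a blue border.

A solid blue frame runs around the edge of the second image, with the content slightly shrunk inside it.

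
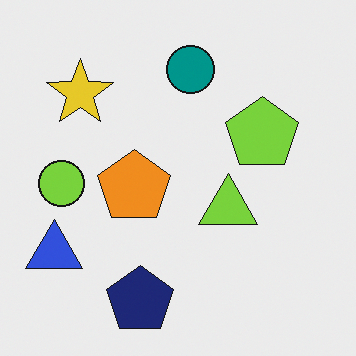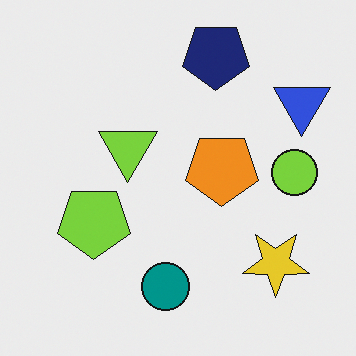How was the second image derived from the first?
This is the original image rotated 180°.

The blue triangle sits in the bottom-left of the first image and the top-right of the second — consistent with a whole-image 180° rotation.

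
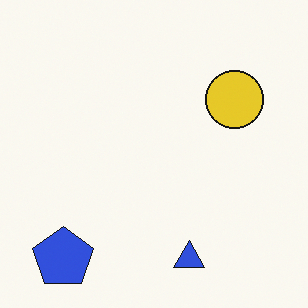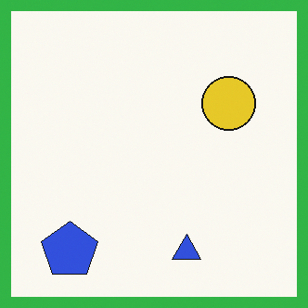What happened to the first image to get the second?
The image was framed with a green border.

A solid green frame runs around the edge of the second image, with the content slightly shrunk inside it.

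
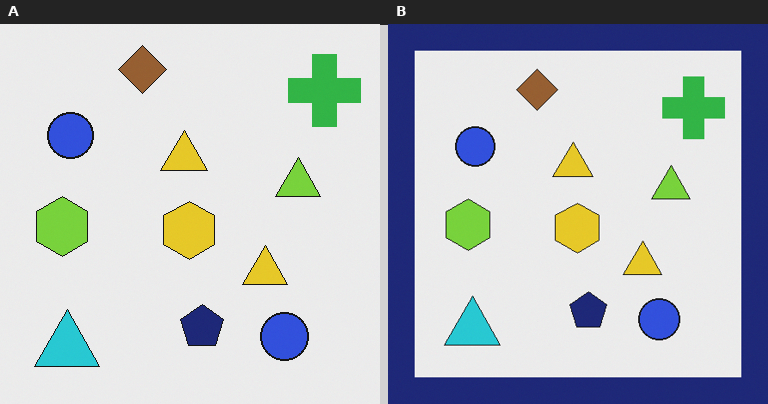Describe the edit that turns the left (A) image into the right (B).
The right (B) image is the left (A) framed with a navy border.

A solid navy frame runs around the edge of the right (B) image, with the content slightly shrunk inside it.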